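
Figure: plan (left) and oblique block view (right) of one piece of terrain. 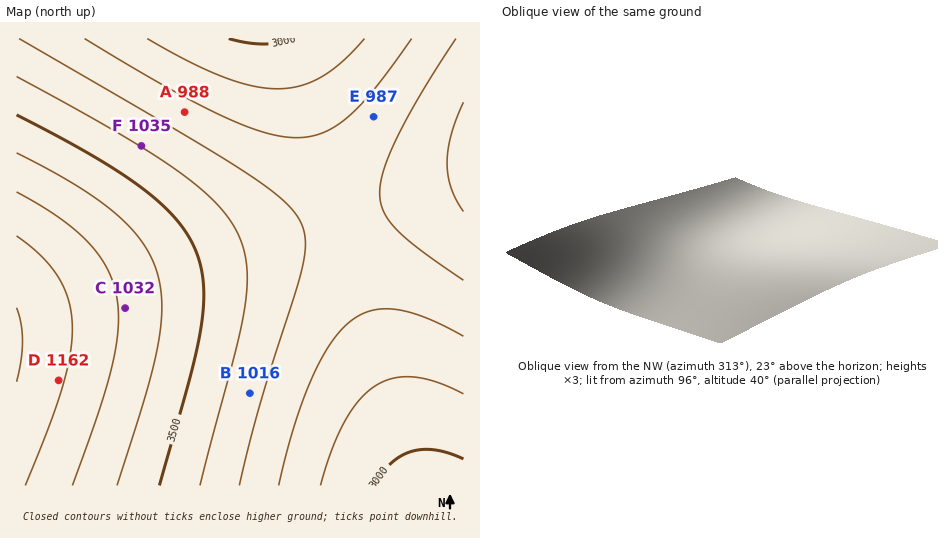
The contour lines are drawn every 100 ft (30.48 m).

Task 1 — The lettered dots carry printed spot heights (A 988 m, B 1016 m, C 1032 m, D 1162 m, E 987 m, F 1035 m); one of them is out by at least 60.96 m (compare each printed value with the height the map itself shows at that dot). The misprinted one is C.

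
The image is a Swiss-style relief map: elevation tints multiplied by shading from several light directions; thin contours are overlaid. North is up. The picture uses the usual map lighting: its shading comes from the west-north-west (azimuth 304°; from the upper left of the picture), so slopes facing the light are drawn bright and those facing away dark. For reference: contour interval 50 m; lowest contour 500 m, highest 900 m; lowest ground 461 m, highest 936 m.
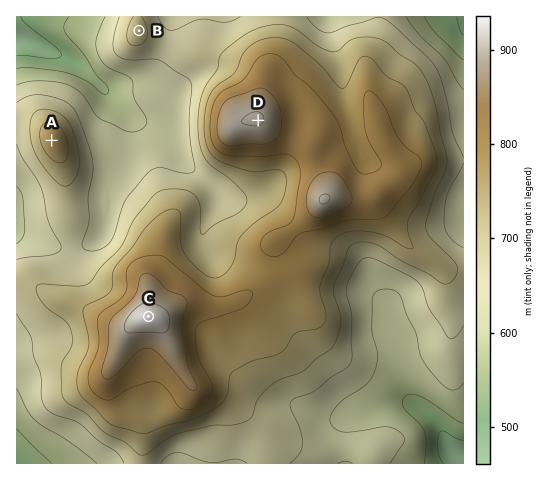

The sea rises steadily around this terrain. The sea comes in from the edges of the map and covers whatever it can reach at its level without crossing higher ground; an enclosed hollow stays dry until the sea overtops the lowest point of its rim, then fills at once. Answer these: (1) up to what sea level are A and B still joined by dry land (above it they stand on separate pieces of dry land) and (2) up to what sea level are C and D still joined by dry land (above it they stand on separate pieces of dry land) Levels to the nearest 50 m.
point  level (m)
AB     650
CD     800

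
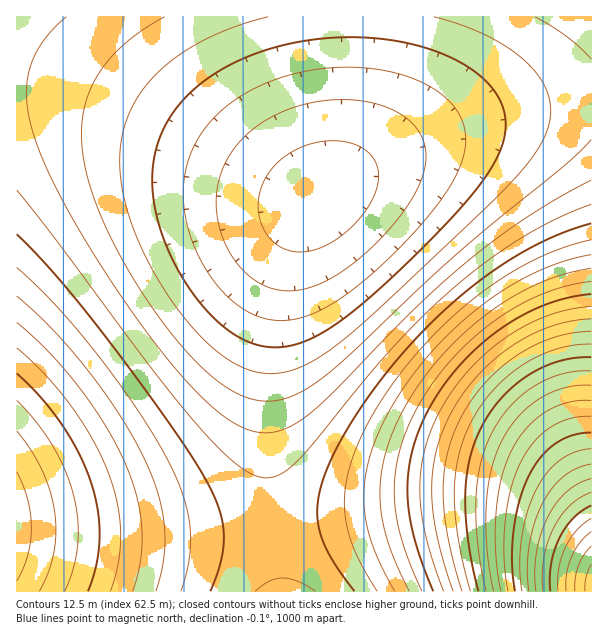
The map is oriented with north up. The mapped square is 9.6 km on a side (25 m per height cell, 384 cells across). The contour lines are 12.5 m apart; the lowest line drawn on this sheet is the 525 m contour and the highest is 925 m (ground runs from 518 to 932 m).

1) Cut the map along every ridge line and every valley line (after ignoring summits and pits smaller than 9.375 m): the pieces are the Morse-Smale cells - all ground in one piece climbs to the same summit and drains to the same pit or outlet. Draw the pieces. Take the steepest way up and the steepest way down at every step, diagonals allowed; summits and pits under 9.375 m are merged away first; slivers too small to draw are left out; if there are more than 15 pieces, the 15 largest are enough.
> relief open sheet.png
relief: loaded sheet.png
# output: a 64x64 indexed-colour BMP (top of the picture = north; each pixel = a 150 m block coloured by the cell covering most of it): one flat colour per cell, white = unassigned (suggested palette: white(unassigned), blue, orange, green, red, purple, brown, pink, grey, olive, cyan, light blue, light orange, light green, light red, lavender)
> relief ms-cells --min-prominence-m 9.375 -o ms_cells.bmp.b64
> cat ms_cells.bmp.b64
<image width="64" height="64" href="data:image/bmp;base64,Qk12CAAAAAAAAHYAAAAoAAAAQAAAAEAAAAABAAQAAAAAAAAIAAATCwAAEwsAABAAAAAAAAAA////ALR3HwAOf/8ALKAsACgn1gC9Z5QAS1aMAMJ34wB/f38AIr28AM++FwDox64AeLv/AIrfmACWmP8A1bDFACIiIiIiIiIiIiIiIiIiIRERERERERERERERERERERERIiIiIiIiIiIiIiIiIiIhEREREREREREREREREREREREiIiIiIiIiIiIiIiIiIiERERERERERERERERERERERESIiIiIiIiIiIiIiIiIiIRERERERERERERERERERERERIiIiIiIiIiIiIiIiIiIhEREREREREREREREREREREREiIiIiIiIiIiIiIiIiIiERERERERERERERERERERERESIiIiIiIiIiIiIiIiIiIRERERERERERERERERERERERIiIiIiIiIiIiIiIiIiIREREREREREREREREREREREREiIiIiIiIiIiIiIiIiIhERERERERERERERERERERERESIiIiIiIiIiIiIiIiIiERERERERERERERERERERERERIiIiIiIiIiIiIiIiIiIREREREREREREREREREREREREiIiIiIiIiIiIiIiIiIhERERERERERERERERERERERESIiIiIiIiIiIiIiIiIiERERERERERERERERERERERERIiIiIiIiIiIiIiIiIiIREREREREREREREREREREREREiIiIiIiIiIiIiIiIiIhERERERERERERERERERERERESIiIiIiIiIiIiIiIiIiERERERERERERERERERERERERIiIiIiIiIiIiIiIiIiIREREREREREREREREREREREREiIiIiIiIiIiIiIiIiIhERERERERERERERERERERERESIiIiIiIiIiIiIiIiIiERERERERERERERERERERERERIiIiIiIiIiIiIiIiIiIREREREREREREREREREREREREiIiIiIiIiIiIiIiIiIhERERERERERERERERERERERESIiIiIiIiIiIiIiIiIiERERERERERERERERERERERERIiIiIiIiIiIiIiIiIiIREREREREREREREREREREREREiIiIiIiIiIiIiIiIiIhERERERERERERERERERERERESIiIiIiIiIiIiIiIiIiERERERERERERERERERERERERIiIiIiIiIiIiIiIiIiIREREREREREREREREREREREREiIiIiIiIiIiIiIiIiIhERERERERERERERERERERERESIiIiIiIiIiIiIiIiIiERERERERERERERERERERERERIiIiIiIiIiIiIiIiIiIREREREREREREREREREREREREiIiIiIiIiIiIiIiIiIhERERERERERERERERERERERESIiIiIiIiIiIiIiIiIiERERERERERERERERERERERERIiIiIiIiIiIiIiIiIiIhEREREREREREREREREREREREiIiIiIiIiIiIiIiIiIiERERERERERERERERERERERESIiIiIiIiIiIiIiIiIiIRERERERERERERERERERERERIiIiIiIiIiIiIiIiIiIhEREREREREREREREREREREREiIiIiIiIiIiIiIiIiIiERERERERERERERERERERERESIiIiIiIiIiIiIiIiIiIhERERERERERERERERERERERIiIiIiIiIiIiIiIiIiIiEREREREREREREREREREREREiIiIiIiIiIiIiIiIiIiIRERERERERERERERERERERESIiIiIiIiIiIiIiIiIiIiERERERERERERERERERERERIiIiIiIiIiIiIiIiIiIiIREREREREREREREREREREREiIiIiIiIiIiIiIiIiIiIiERERERERERERERERERERESIiIiIiIiIiIiIiIiIiIiIRERERERERERERERERERERIiIiIiIiIiIiIiIiIiIiIiEREREREREREREREREREREiIiIiIiIiIiIiIiIiIiIRERERERERERERERERERERESIiIiIiIiIiIiIiIiIiERERExERERERERERERERERERIiIiIiIiIiIiIiIiIhERERERMREREREREREREREREREiIiIiIiIiIiIiIiIREREREREzMRERERERERERERERESIiIiIiIiIiIiIiERERERERETMzMRERERERERERERERIiIiIiIiIiIiIhEREREREREREzMzMREREREREREREREiIiIiIiIiIiIRERERERERERETMzMzMRERERERERERESIiIiIiIiIiERERERERERERERMzMzMzMxERERERERERIiIiIiIiIhEREREREREREREREzMzMzMzMzEREREREREiIiIiIiERERERERERERERERETMzMzMzMzMzMxERERESIiIiIhERERERERERERERERERMzMzMzMzMzMzMzMzMxIiIhEREREREREREREREREREREzMzMzMzMzMzMzMzMzMRERERERERERERERERERERERETMzMzMzMzMzMzMzMzMxERERERERERERERERERERERERMzMzMzMzMzMzMzMzMzEREREREREREREREREREREREREzMzMzMzMzMzMzMzMzMRERERERERERERERERERERERETMzMzMzMzMzMzMzMzMxERERERERERERERERERERERERMzMzMzMzMzMzMzMzMzEREREREREREREREREREREREREzMzMzMzMzMzMzMzMzMRERERERERERERERERERERERETMzMzMzMzMzMzMzMzMxERERERERERERERERERERERERMzMzMzMzMzMzMzMzMz"/>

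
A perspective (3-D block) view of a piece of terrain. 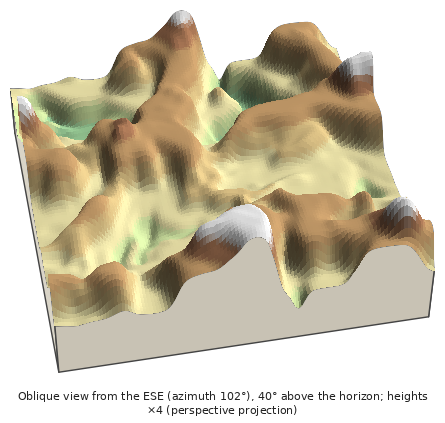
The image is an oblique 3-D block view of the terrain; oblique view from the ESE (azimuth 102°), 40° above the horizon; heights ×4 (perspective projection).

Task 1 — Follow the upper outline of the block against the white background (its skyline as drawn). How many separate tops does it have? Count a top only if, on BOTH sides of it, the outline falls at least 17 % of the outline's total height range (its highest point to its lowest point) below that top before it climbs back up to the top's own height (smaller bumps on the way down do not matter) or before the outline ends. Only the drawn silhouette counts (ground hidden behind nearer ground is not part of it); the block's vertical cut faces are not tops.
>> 2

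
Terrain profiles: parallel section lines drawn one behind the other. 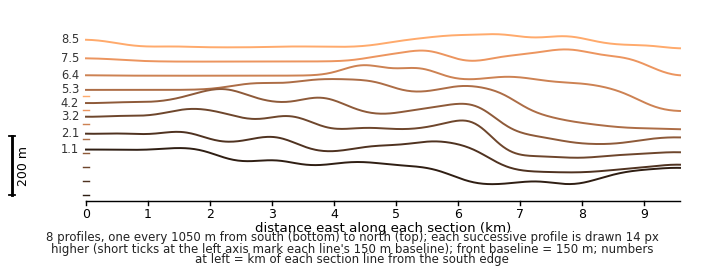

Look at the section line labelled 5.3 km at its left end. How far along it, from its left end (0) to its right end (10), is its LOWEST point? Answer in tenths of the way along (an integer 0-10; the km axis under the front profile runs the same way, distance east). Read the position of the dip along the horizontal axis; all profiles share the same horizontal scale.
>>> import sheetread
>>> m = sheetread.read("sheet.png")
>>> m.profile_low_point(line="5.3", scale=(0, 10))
10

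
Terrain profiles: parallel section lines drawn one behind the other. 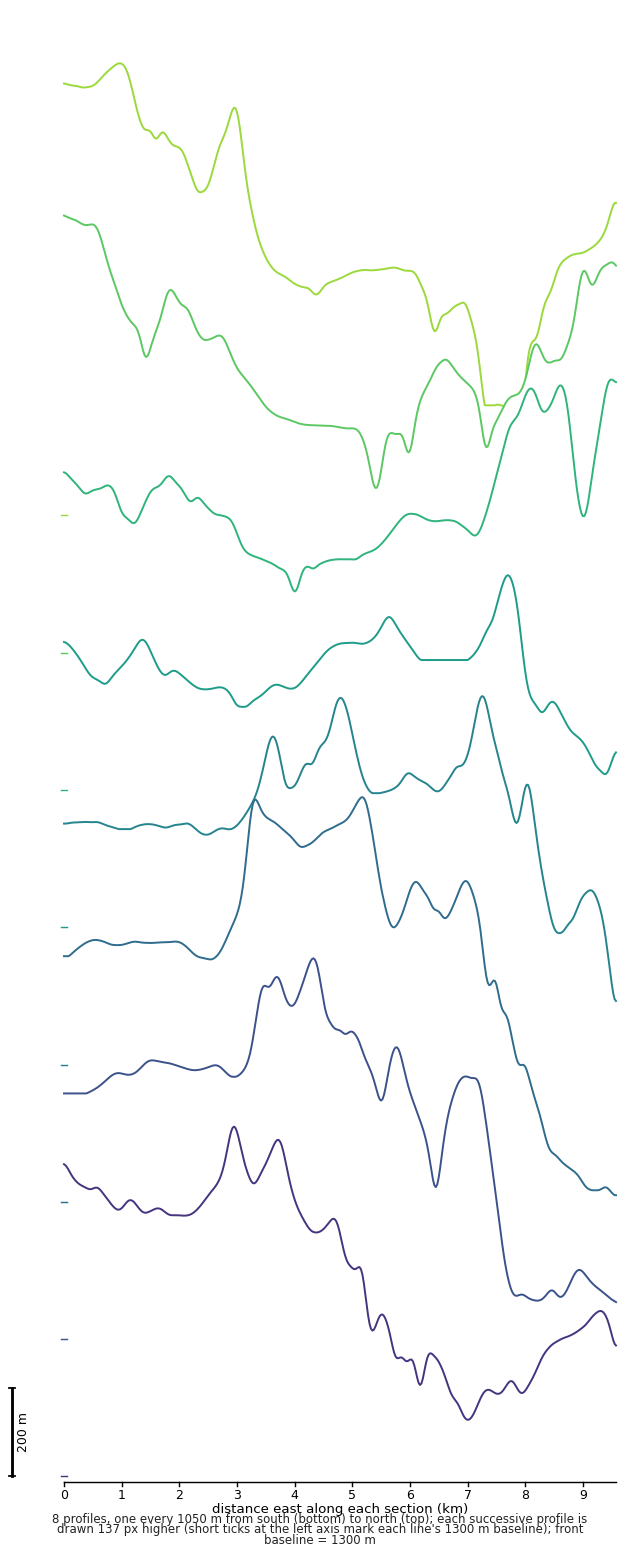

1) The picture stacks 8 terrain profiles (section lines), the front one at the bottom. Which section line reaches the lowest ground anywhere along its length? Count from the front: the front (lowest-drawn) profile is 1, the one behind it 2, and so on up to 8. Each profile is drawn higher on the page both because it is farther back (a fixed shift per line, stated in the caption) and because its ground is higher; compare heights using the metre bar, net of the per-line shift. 3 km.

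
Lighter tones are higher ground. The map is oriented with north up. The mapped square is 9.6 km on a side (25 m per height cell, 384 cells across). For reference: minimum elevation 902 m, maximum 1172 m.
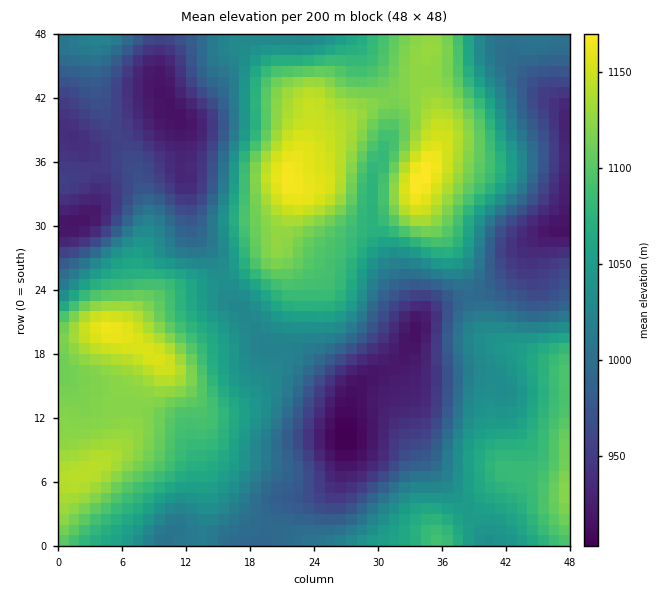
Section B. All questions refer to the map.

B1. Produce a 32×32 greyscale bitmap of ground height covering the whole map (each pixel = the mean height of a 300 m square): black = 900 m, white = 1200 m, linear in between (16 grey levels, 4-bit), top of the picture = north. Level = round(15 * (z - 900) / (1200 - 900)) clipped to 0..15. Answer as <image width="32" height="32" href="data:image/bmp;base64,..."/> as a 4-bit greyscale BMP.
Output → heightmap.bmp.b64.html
<image width="32" height="32" href="data:image/bmp;base64,Qk12AgAAAAAAAHYAAAAoAAAAIAAAACAAAAABAAQAAAAAAAACAAATCwAAEwsAABAAAAAAAAAAAAAAABEREQAiIiIAMzMzAERERABVVVUAZmZmAHd3dwCIiIgAmZmZAKqqqgC7u7sAzMzMAN3d3QDu7u4A////AKmIdlVmVVVVVmeImZh3eJq6mYdlZmVVVURWeJmId4mqy6mYdndmVEQzRWeId4iJq8y6qYiIdlRDIiNWdneJmavMy7qZiIdlRCESNFVniZmrzMy7qZmHZUMhESNEZ4mZmrvMu6mZh2VCEAEjNGeIiZq7u7uqqZh2QxABIiNXeIiau7u7uqqYdlMhERIiRnd4mru7u7uph3ZUIREREkZ3eJq7u7zMuYd2ZTIRERJGZ3iau7zM3KmHZmVDIRESRmd4mrzN3cuoh2ZmVUMhEkZ3eIm83dy6mHZmd3ZUIRJGd2Z3q8zLqYd2d4iIZTISRWVVVXmru6mHZniZmXZDI0VUQzRniZmZh3eaqpmGVEVVVDMzRXiIh3Z4q6qph2ZndlMiIyNWd3ZWeau6qph3iZhTIiIRJGdlRXm7u6qZiaqoZCERERNWVEV5vMy6mZvMqXUyESISRUM0ebzdzKms3LqHVCEyIjQyI2m93dyprN3LmHUxMiMzIiNpvd3cuazdy6l1MiIjMyIjWLzd3Lqb3cupdTIiIzIREleb3dy6ms3LqGUyIjMiERJHm8zMy6q8y6hkMiMzIREjV5vMzLu7vMuXVCI0QyERNFebvMu7u7u6hlMyREMhEkVXiqq6qqu7uXZUQ1VUMiJFZ4iImZmru7llVVVWZkMzRWZ3d3iJq7u4ZVVV"/>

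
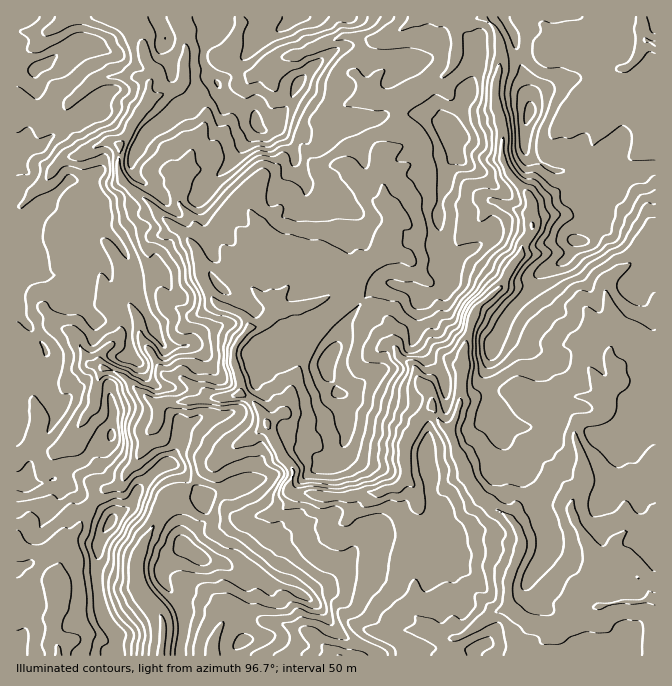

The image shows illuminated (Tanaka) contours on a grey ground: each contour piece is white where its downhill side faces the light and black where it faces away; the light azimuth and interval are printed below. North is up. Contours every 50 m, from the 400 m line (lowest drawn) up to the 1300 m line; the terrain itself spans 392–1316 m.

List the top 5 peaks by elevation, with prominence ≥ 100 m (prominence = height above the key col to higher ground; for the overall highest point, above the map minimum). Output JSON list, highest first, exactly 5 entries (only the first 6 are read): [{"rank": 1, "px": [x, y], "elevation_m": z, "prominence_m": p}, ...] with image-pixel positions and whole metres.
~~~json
[{"rank": 1, "px": [44, 65], "elevation_m": 1316, "prominence_m": 924}, {"rank": 2, "px": [110, 522], "elevation_m": 1166, "prominence_m": 134}, {"rank": 3, "px": [195, 554], "elevation_m": 1044, "prominence_m": 145}, {"rank": 4, "px": [452, 142], "elevation_m": 1043, "prominence_m": 100}, {"rank": 5, "px": [530, 112], "elevation_m": 1016, "prominence_m": 166}]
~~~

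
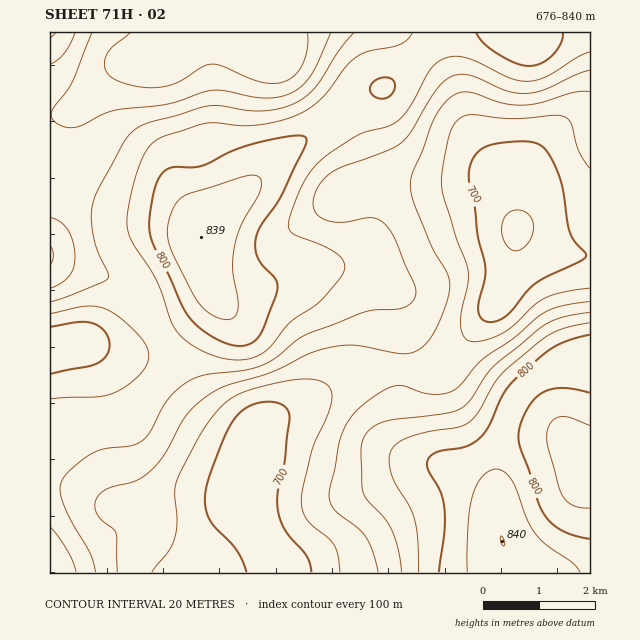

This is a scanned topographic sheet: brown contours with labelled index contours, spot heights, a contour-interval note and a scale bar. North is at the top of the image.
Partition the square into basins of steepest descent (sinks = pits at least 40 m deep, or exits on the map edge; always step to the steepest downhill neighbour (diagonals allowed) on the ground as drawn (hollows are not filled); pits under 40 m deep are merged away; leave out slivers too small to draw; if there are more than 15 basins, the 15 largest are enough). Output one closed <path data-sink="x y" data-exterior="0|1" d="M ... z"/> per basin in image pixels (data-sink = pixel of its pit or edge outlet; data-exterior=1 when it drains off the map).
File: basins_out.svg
<path data-sink="516 230" data-exterior="0" d="M590 32l-151 1-55 55-14 3-14 7-31 27-47 32-29 31-37 32-12 17 0 15 7 27 5 9 7 6 17 0 17-4 40-17 22-6 31 0 14 3 18 8 15 14 6 15 5 40-4 43 0 26 6 24 4 7 12 10 28 10 27 13 16 15 4 12 2 21 4 17 10 20 1 8 76-1z"/><path data-sink="247 462" data-exterior="0" d="M346 267l-39 2-41 17-30 8-17 0-7-6 0 11-3 4-19 19-24 18-21 10-27 2-32-10-19 1-17 5 0 225 463-1 0-7-10-20-4-17-2-21-4-12-16-15-27-13-28-10-15-14-7-27 0-26 4-43-8-50-3-5-15-14-14-7z"/><path data-sink="274 54" data-exterior="0" d="M440 32l-390 0 0 315 36-5 32 10 20 0 21-7 31-23 22-23 0-10-12-37 0-15 12-17 37-32 29-31 47-32 27-24 18-10 14-3z"/>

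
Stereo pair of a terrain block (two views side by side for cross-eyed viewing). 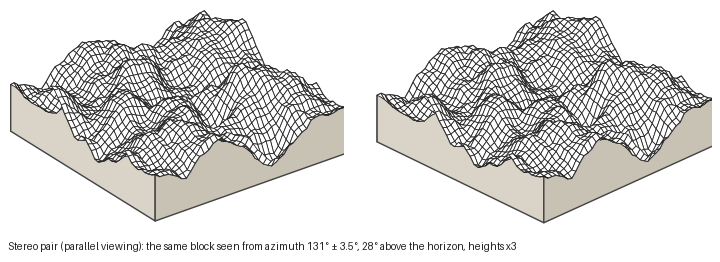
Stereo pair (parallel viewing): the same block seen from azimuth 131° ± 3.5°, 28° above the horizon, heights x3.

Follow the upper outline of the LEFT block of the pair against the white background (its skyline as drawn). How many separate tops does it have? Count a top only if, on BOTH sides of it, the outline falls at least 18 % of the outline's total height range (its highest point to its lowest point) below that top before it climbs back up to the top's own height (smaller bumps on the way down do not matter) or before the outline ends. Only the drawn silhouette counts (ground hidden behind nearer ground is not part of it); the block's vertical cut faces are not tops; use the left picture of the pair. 1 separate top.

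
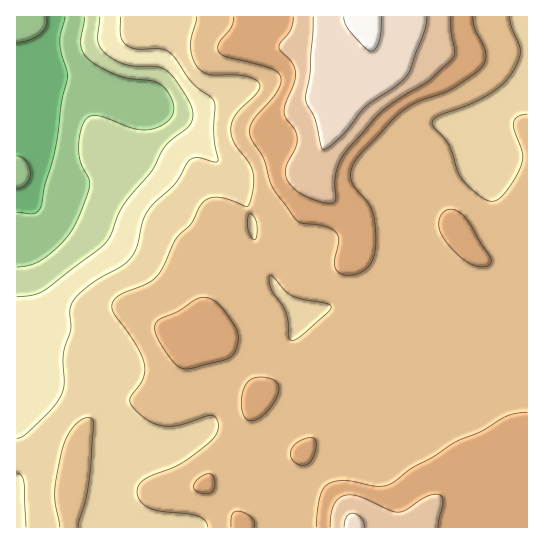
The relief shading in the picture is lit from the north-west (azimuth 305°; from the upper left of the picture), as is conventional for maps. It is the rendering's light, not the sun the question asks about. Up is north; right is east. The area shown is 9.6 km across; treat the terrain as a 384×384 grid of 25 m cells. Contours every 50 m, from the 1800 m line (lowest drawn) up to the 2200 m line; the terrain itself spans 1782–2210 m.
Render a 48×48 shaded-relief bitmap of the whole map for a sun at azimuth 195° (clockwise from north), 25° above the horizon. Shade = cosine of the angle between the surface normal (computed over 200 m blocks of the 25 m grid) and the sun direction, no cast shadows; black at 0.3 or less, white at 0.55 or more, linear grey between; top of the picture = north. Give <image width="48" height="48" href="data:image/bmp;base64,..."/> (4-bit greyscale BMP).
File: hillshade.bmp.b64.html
<image width="48" height="48" href="data:image/bmp;base64,Qk32BAAAAAAAAHYAAAAoAAAAMAAAADAAAAABAAQAAAAAAIAEAAATCwAAEwsAABAAAAAAAAAAAAAAABEREQAiIiIAMzMzAERERABVVVUAZmZmAHd3dwCIiIgAmZmZAKqqqgC7u7sAzMzMAN3d3QDu7u4A////AIiZmHeImqu8zMp1RWeImHUzRWZ3d3d3d4iZmHeJmrvN3clkNWeIh1MRNFZ3eHd3d4iZmHeJmqu83bdDRXiIdSAAE1VneHd3iIiJiHeIiIiJqoZVZ4mpcwAAE0VWd4iIiIiIh3d3dlVFVmZmeKqpdBABI0RFZ4iIiIiId3d3ZUQzNFZ3iaqpdUNFVEM0VneIiImYdmZ2ZVVUM0V4iZmId2Z3dkMzRFZ3d3iIdmd3d3h3VEV5mHd3eIiIh1RDIjRWZmZ3Zmd4iaqph2aKqHZWeIiIh2ZUMhI0VVVWZWeJq8zLqYibuXZWeIiId3dmUzIjM1VVVVaJq8zLqpmquodmd4iHd3d3ZVQyImZVVUV4maqqmaqZmZh3Znd3d3d3d2ZTMnd3ZlVmd3iJmaqXd3iHZWZnd4iIh3dlRHeIh2ZVZneJmqqWVFZ3ZVVmeIiIiHd2ZoiIiHZmZ4maqqqWQzRndmZneIiIiId3d4iIiHd3iaq7qqqHUzRXeHd3d3d3d3d3d5mIh3eJq7u6qpmHZlVmeIiIh3dnd3d3d6mId3iavMupmId3d3Zmd4iZmId3d3d4iJiIiIm7u6h2d3ZmZ3dmZmd4iId3d3eIiGZ3iJq7qHVEVmVlVWd3ZVVmZ2d3d3iIiTRWeImYdlM0RFVVVWeIh2ZmVWZ4iIiZmSNFVmZmVURFREVmVmiaqqmHZmZ4iJmqmSM0RERERVZmVFZmZomqvMy5dmeIiau6mTNEQzMiNWZ2ZWZmZ5qqq83Kh3eJm8u5iEREREMzRWd3ZmZlaJqZiau5h3iJvMqYd0REREREVmd3ZmZVaKqYiImYd3iau6dmZlREVVVWZ3d3Z3ZWeZmYiId2Z3irunVFVlVVVWZnd3d3d3dmeJmaq6h2ZniaqFRFZlVmZmd3d3Zmd3dniZmr3cllVniZdTNFZ2Z3d3ZnZlVWd3ZniavN7bdUVnh2UyNWZ3d4h3ZmZURVZlVWm83u2nQjVnd1MiRWd4h4iIdmVURVVDM2nN7uyEIjV3h2QzVmd4d4iYh2ZVVWVDNHrMzMp0NFZ4iHVFZnd3d3iZmHdmZmZEWLy6mJh3d3iIiHZWd3d2Z3iaqYd2ZmVWnO24dniZqpmYh2Znd4iGZ3iZmIdlVURYvu24d3iry7qYdlVneIiGd4iIdlRDMzRpvMupmZmrzLqYZVVniIiHd4iGUzIiIjV5mIiJq6mZu7uodmd4iIiHd4h1MhIjRWiZdkRorLmIm8zLqZmZiId3d4h1MjRXibu5dTM1iqmHis7u3dy6mHZnd3dlVomrze7bl1REaJmYms7v/+3LqYdnd3d3i97////+y7qXd4maqrzd3dzMuph3d4ia3//////+///tuYmaqqmqqqu7upiIiIm9/////+3d7//+2piJmYh4iZqpmIiJmZq97/7u7cuqu8zLqYiIiId3iIh2Zmd7qZmau7u7u6h3eImIeIiIiYd3iHZERVZrqYiImZmZmZdmZ4iHd4mZmYdnd2VERVZqmHd4iIiIiId2Z4mHeJmZmHdnd2VVVVZg=="/>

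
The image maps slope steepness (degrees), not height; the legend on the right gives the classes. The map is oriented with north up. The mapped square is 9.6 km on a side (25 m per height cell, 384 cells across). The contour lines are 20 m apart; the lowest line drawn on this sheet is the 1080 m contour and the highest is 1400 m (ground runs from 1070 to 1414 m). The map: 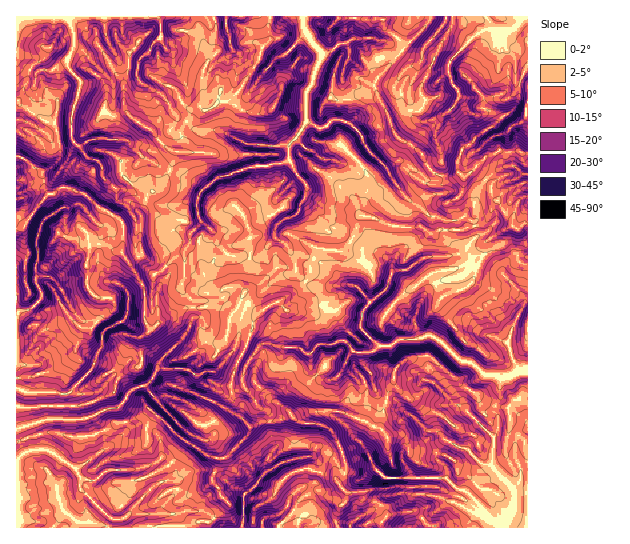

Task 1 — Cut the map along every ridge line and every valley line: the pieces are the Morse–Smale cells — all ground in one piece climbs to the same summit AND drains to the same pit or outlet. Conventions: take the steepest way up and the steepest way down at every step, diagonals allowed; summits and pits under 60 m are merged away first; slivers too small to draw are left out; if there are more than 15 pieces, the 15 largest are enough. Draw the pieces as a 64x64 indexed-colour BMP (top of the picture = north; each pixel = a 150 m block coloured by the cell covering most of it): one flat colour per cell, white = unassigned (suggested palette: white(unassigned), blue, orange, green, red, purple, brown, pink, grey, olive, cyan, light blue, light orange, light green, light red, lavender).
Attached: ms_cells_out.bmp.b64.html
<image width="64" height="64" href="data:image/bmp;base64,Qk12CAAAAAAAAHYAAAAoAAAAQAAAAEAAAAABAAQAAAAAAAAIAAATCwAAEwsAABAAAAAAAAAA////ALR3HwAOf/8ALKAsACgn1gC9Z5QAS1aMAMJ34wB/f38AIr28AM++FwDox64AeLv/AIrfmACWmP8A1bDFACIiIiIiIiIiIiIiKIiIiIiAAAAAAAAAERERERERERERIiIiIiIiIiIiIiIiKIiIiIgAAAAAAAAREREREREREREiIiIiIiIiIiIiIiIiiIiIiIAAAAAAABERERERERERESIiIiIiIiIiIiIiIiKIiIiIiAAAAAARERERERERERERIiIiIiIiIiIiIiIiKIiIiIiIgIgAAREREREREREREREiIiIiIiIiIiIiIiIoiIiIiIiIiBERERERERERERERESIiIiIiIiIiIiIiIiiIiIiIiIiIgRERERERERERERERIiIiIiIiIiIiIiIiKIiIiIiIiIiBEREREREREREREREiIiIiIiIiIiIiIiIiiIiIiIiIiIERERERERERERERESIiIiIiIiIiIiIiIiIoiIiIiIiIgRERERERERERERERIiIiIiIiIiIiIiIiIiKIiIiIiIgREREREREREREREREiIiIiIiIiIiIiIiIiIiiIiIiIiBERERERERERERERESIiIiIiIiIiIiIiIiIiKIiIiIiBERERERERERERERERIiIiIiIiIiIiIiIiIiIRERiBEREREREREREREREREREiIiIiIiIiIiIiIiIiIhERERERERERERERERERERERESIiIiIiIiIiIiIiIiIiERERERERERERERERERERERERIiIiIiIiIiIiIiIiIiEREREREREREREREREREREREREiIiIiIiIiIiIiIiIiIRERERERERERERERERERERERESIiIiIiIiIiIiIiIiIhERERERERERERERERERERERERIiIiIiIiYiIiIiIiIiEREREREREREREREREREREREREiIiIiIiZmIiIiIiIiIhERERERERERERERERERERERESIiIiIiZmZmZmIiIiIiERERERERERERERERERERERERIiIiIiImZmZmZiIiIiIhEREREREREREREREREREREREiIiIiIiZmZmZmYiIiIiERERERERERERERERERERERESIiIiIiJmZmZmZiIiIiIRERERERERERERERERERERERIiIiIiJmZmZmZmYiIiIiEREREREREREREREREREREREiIiIiZmZmZmb2ZiIiIiIRERERERERERERERERERERESIiIiZmZmZmZv//IiREIkERERERERERERERERERERERIiIiZmZmZmZm//9EREREREEREREREREREREREREREREiIiJmZmZmZmb/9EREREREREEREREbuxEREREREREREWYiJmZmZmZmZv/0RERERERERBu7u7u7sRERERERERERZmJmZmZmZmZm//RERERERERFW7u7u7uxERERERERERFmZmZmZmZmZm//9EREREREREVbu7u7u7uxEREREbuxEWZmZmZmZmZmb//0RERERERERVu7u7u7u7uxEREbu7sRZmZmZmZmbd3///RERERERERVVbu7u7u7u7u7u7u7u7tmZmZmZmZt3f///0RERERERFVVVVW7u7u7u7u7u7u7u2ZmZmZmZm3d////RERERERVVVVVVbu7u7u7u7u7u7u7ZmZmZmZmbd3///RERERERFVVVVVVW7u7u7VVVbu7u7sAZmZmZmZt3f//9ERERERERVVVVVVbtVVVVVVVVVu7AABmZmZmbd3d///0RERERERERVVVVVVVVVVVVVVVW7AAAAZmZmbd3d3/RPREREREREREVVVVVVVVVVVVVVVVAAAAAGZmbd3d00RERERERERERERVVVVVVVVVVVVVVVUAAAAA3d3d3TMzM0RERERERERERFVVVVVVVVVVVVVVUAAAAA3d3d3TMzMzNEREREREREREVVVVVVVVVVVVVVVQAAAADd3d3dMzMzM0REREREREREVVVVVVVVVVVaqqpQAAAADd3d3dMzMzMzNEREREREREVVVVVVVVVVVaqqqqAAAA3d3d3dMzMzMzM0RERERERERVVXd3dVVVVVqqqqqgAADd3d3dMzMzMzMzNERERERERFV3d3d3VVVVqqqqqqqqqt3d3dMzMzMzMzM0REREzMzMx3d3d3VVVaqqqqqqqqqq3d090zMzMzMzMzRERMzMzMzHd3d3dVVaqqqqqqqqqqrdMzMzMzMzMzMzNMzMzMzMzMx3d3dVVVqqqqqqqqqqqjMzMzMzMzMzMzPuzMzMzMzMzHd3dVVVWqqZmqqqqqqqMzMzMzMzMzMzPu7gzMzMzMzMd3d1VVWqqZmZmqqqqqozMzMzMzMzMzM+7uAADMzMzMx3d3VVWqqpmZmaqqqqqjMzMzMzMzMzM+7u4AAAzMzMzHd3dVVaqqmZmZmZqqqqMzMzMzMzMzPu7u7gAADMzMzMx3d1VVqaqZmZmZmaqqozMzMzMzMzPu7u7uAAAAzMzMzHd3VVeZmqmZmZmZmqmTMzMzMzMzM+7u7u7gAAAHzMx3d3dVd3mZqZmZmZmaqZMzMzMzMzMzPu7u7uAAAAd8x3d3d3d3d5mZmZmZmZqpkzMzMzMzMzMz7u7u7gAAAHd3d3d3d3d3eZmZmZmZmamTMzMzMzMzMzPu7u7uAAAAd3d3d3d3d3d3mZmZmZmamZMzMzMzMzMzMz7u7u4AAAAHd3d3d3d3d5mZmZmZmZmZkzMzMzMzMzMzPu7u7gAAAAd3d3d3d3d5mZmZmZmZmZmTMzMzMzMzMzM+7u7uAAAAB3d3d3d3d3mZmZmZmZmZmZ"/>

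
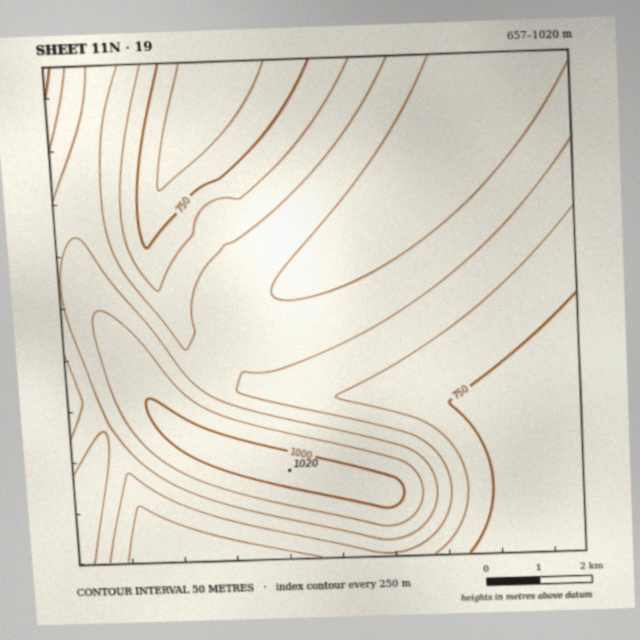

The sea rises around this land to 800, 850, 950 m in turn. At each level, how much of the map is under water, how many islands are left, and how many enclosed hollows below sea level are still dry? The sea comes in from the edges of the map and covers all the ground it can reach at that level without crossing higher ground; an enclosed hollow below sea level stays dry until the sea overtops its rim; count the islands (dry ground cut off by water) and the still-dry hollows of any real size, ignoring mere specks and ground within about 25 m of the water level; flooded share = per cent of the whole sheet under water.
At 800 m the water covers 30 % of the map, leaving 0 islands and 0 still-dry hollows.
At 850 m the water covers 48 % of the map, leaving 0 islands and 0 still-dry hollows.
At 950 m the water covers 90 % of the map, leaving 1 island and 0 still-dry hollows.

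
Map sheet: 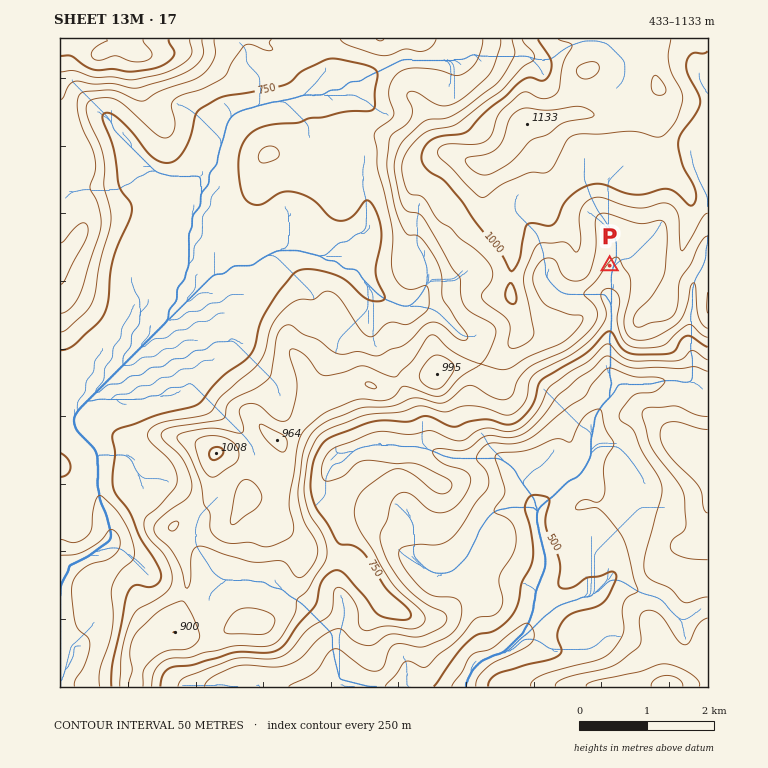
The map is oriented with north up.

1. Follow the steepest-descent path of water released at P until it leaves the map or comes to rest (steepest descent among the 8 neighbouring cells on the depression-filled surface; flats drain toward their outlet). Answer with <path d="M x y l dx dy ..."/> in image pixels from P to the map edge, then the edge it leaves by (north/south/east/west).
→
<path d="M610 266l0 28 1 2 0 36-1 1 0 44 1 2 0 8-1 2 0 9-9 8 0 2-3 3-2 5-2 2 0 8-1 2 0 7-2 1 0 21-3 5-2 5-8 10-2 2-4 0-1 1-2 0-19 19-1 0-7 7-2 0 0 1-3 4 0 13 2 2 0 7 1 1 0 5 2 2 2 12 1 2 0 13-1 2 0 3-4 5 0 4-3 5 0 3-2 2 0 8-1 2 0 8-2 2 0 4-2 1 0 4-2 1 0 2-5 7 0 3-1 0-19 19-2 0-1 1-5 0-9 5-3 0-12 12 0 4-3 3-2 9"/>
exit: south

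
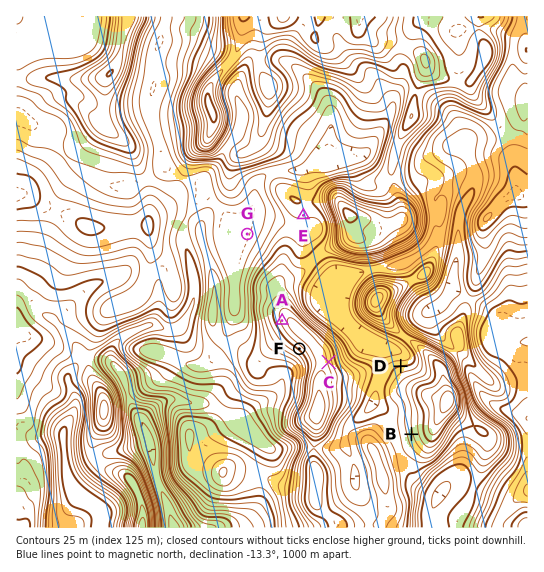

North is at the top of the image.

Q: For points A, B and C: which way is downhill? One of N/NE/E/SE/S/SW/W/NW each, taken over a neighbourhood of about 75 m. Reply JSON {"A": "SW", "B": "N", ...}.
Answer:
{"A": "W", "B": "W", "C": "E"}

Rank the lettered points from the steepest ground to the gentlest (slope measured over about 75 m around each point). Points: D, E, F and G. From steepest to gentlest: F D E G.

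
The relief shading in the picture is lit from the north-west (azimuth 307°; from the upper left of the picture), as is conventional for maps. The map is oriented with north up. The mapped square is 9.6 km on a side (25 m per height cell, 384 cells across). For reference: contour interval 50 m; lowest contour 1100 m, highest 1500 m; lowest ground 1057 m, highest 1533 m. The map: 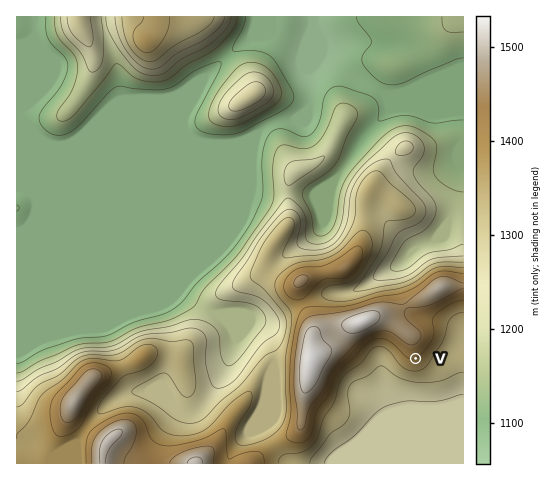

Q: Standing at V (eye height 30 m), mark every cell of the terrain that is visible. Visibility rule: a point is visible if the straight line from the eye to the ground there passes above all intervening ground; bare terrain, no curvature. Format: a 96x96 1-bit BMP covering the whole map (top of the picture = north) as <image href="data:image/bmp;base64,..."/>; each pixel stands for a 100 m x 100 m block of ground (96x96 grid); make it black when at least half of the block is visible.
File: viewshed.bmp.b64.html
<image width="96" height="96" href="data:image/bmp;base64,Qk2+BAAAAAAAAD4AAAAoAAAAYAAAAGAAAAABAAEAAAAAAIAEAAATCwAAEwsAAAIAAAAAAAAA////AAAAAAAAAAAAA4AAD/////8AAAAAAAAAB/////8AAAAAAAAAA/////8AAAAAAAAAA/////8AAAAAAAAAA/////8AAAAAAAAAA/////8AAAAAAAAAB/////8AAAAAAAAAB/////8AAAAAAAAAB/////8AAAAAAAAAB/////8AAAAAAAAAB/////8AAAAAAAAAB/////8AAAAAAAAAA/////8AAAAAAAAAA/////8AAAAAAAAAA/////8AAAAAAAAAA/////8AAAAAAAAAAf////8AAAAAAAAAAf////8AAAAAAAAAAf////8AAAAAAAAAAf////8AAAAAAAAAAf////8AAAAAAAAAAP//v/8AAAAAAAAAAP/+H/8AAAAAAAAAAP/+H/8AAAAAAAAAAP/8H/8AAAAAAAAAAP/+P/8AAAAAAAAAAOP///8AAAAAAAAAAIH/wA8AAAAAAAAAAAD/gAcAAAAAAAAAAAB/AAMAAAAAAAAAAAAfAAMAAAAAAAAAAAAOAAMAAAAAAAAAAAAAAAMAAAAAAAAAAAAAAAMAAAAAAAAAAAAAAAcAAAAAAAAAAAAAAD8AAAAAAAAAAAAAAD8AAAAAAAAAAAAAAB8AAAAAAAAAAAAAAAAAAAAAAAAAAAAAAAAAAAAAAAAAAAAAAAAAAAAAAAAAAAAAAAAAAAAAAAAAAAAAAAAAAAAAAAAAAAAAAAAAAAAAAAAAAAAAAAAAAAAAAAAAAAAAAAAAAAAAAAAAAAAAAAAAAAAAAAAAAAAAAAAAAAAAAAAAAAAAAAAAAAAAAAAAAAAAAAAAAAAAAAAAAAAAAAAAAAAAAAAAAAAAAAAAAAAAAAAAAAAAAAAAAAAAAAAAAAAAAAAAAAAAAAAAAAAAAAAAAAAAAAAAAAAAAAAAAAAAAAAAAAAAAAAAAAAAAAAAAAAAAAAAAAAAAAAAAAAAAAAAAAAAAAAAAAAAAAAAAAAAAAAAAAAAAAAAAAAAAAAAAAAAAAAAAAAAAAAAAAAAAAAAAAAAAAAAAAAAAAAAAAAAAAAAAAAAAAAAAAAAAAAAAAAAAAAAAAAAAAAAAAAAAAAAAAAAAAAAAAAAAAAAAAAAAAAAAAAAAAAAAAAAAAAAAAAAAAAAAAAAAAAAAAAAAAAAAAAAAAAAAAAAAAAAAAAAAAAAAAAAAAAAAAAAAAAAAAAAAAAAAAAAAAAAAAAAAAAAAAAAAAAAAAAAAAAAAAAAAAAAAAAAAAAAAAAAAAAAAAAAAAAAAAAAAAAAAAAAAAAAAAAAAAAAAAAAAAAAAAAAAAAAAAAAAAAAAAAAAAAAAAAAAAAAAAAAAAAAAAAAAAAAAAAAAAAAAAAAAAAAAAAAAAAAAAAAAAAAAAAAAAAAAAAAAAAAAAAAAAAAAAAAAAAAAAAAAAAAAAAAAAAAAAAAAAAAAAAAAAAAAAAAAAAAAAAAAAAAAAAAAAAAAAAAAAAAAAAAAAAAAAAAAAAAAAAAAAAAAAAAAAAAAAAAAAAAAAAAAAAAAAAAAAAAAAAAAAAAAAAAAAAAAAAAAAA="/>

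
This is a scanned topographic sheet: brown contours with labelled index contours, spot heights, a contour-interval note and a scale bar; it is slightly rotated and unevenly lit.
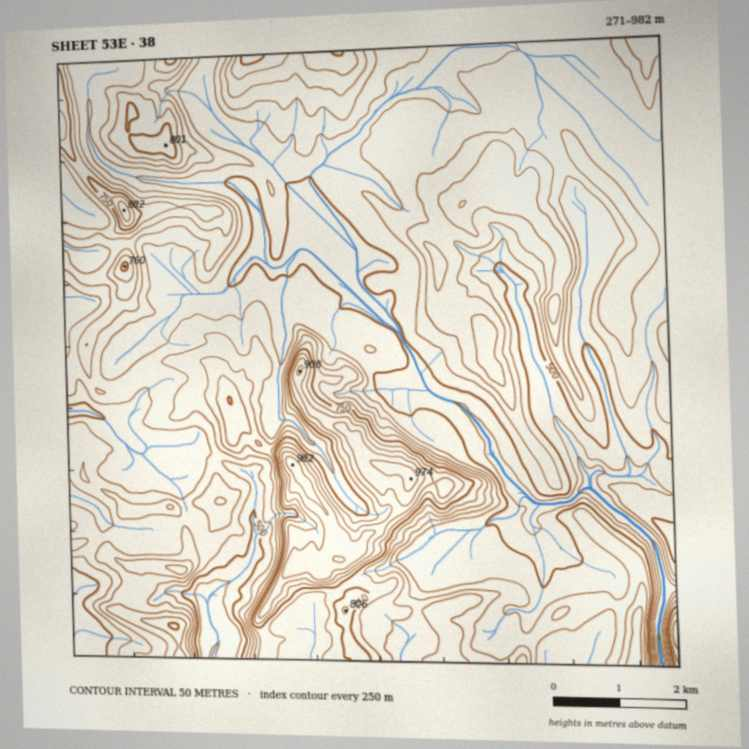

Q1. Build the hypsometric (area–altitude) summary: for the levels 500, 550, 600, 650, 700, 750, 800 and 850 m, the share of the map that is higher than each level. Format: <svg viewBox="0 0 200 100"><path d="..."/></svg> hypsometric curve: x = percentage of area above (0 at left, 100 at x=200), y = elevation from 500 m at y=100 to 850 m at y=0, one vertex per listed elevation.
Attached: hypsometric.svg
<svg viewBox="0 0 200 100"><path d="M174 100l-49-14-51-15-31-14-19-14-10-14-4-15-3-14"/></svg>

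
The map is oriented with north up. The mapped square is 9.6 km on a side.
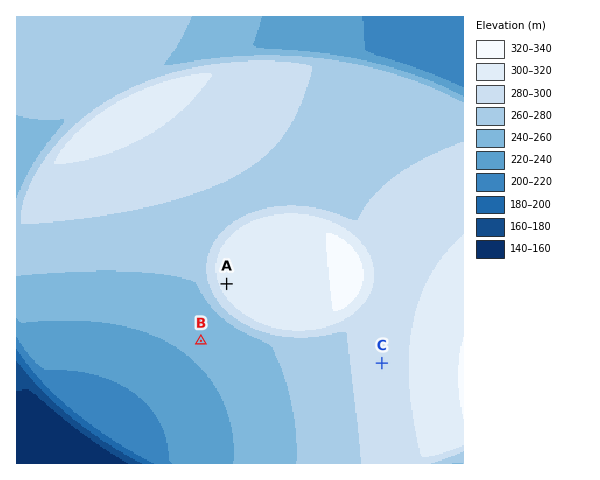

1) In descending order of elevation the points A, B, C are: A C B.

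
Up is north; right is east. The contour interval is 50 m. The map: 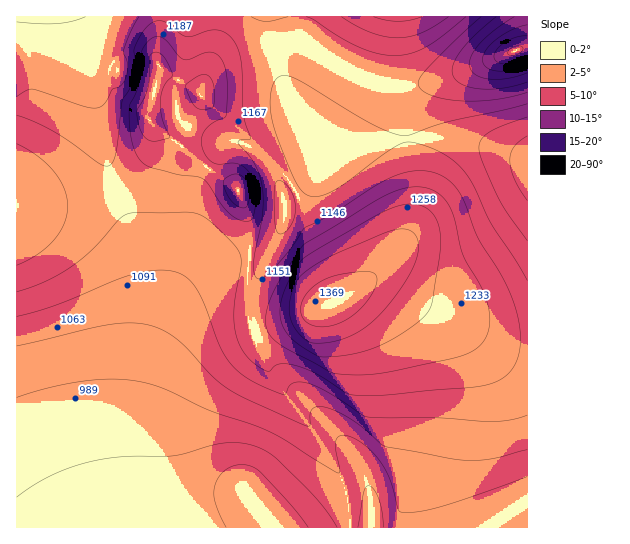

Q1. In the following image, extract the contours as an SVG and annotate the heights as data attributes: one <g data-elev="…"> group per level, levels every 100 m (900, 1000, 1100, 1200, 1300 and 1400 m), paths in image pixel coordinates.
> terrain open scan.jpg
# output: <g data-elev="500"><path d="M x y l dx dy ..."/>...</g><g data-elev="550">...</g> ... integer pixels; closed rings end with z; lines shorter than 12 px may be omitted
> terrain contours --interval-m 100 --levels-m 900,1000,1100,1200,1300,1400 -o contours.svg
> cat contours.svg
<g data-elev="900"><path d="M226 527l-11-25-1-8 1-8 3-8 7-7 8-5 9-1 11 2 8 5 30 33 17 22"/></g><g data-elev="1000"><path d="M17 397l34-10 36-6 31-2 27 4 22 7 44 21 58 20 69 42 1 0 1-3-4-20 0-9 5-5 8 0 17 10 15 16 9 19 8 28 4 3 17 0 23-6 85-30"/><path d="M527 201l-13-22-4-18 1-7 3-7 13-11"/><path d="M422 17l-12 3-12 1-12-1-12-3"/></g><g data-elev="1100"><path d="M17 316l40-11 74-30 22-5 18 1 15 6 11 12 8 16 15 41 11 19 16 13 26 13 12 4 4-9 4-3 6-1 8 1 19 8 36 24 7 2 68 1 56 4 18-2 16-5"/><path d="M527 281l-36-58-21-44-9-12-12-10-26-12-12-3-8 1-18 10-50 37-14 6-11 0-5-3-5-4-10-19-16-42-4-26 1-12 4-10 6-4 8 0 16 7 69 42 19 8 12 3 42-14 80-18"/><path d="M281 234l-3-1-2-4-2-19 1-24 2-5 2-1 6 3 5 7 4 8 2 9-2 10-3 8-5 6z"/><path d="M139 17l-8 14-7 19 0 4 4 11-3 14-4 7-9 4-5 10-5 6-7 2-8-1-54-18-7 2-9 6"/><path d="M288 17l-22 4-15-4"/><path d="M466 17l-25 20-16 11-15 6-16 2-17-3-19-6-20-11-24-16-8-3"/></g><g data-elev="1200"><path d="M339 374l20 1 20-2 74-15 21-8 7-5 5-7 3-8 1-11-4-21-6-13-17-30-8-34-4-12-7-11-10-7-9-3-10-1-10 1-12 4-18 9-69 42-7 7-24 39-6 14-3 14 0 10 4 8 7 7 10 7 43 23z"/><path d="M17 265l21-11 16-14 10-17 4-17-4-17-10-18-16-15-21-12"/><path d="M242 221l8 0 4-7 2-20-4-17-6-8-7-5-6-1-15 1-6-2-7-8-4-11 1-8 4-6 6-6 12-5 2-3 1-33-4-20-5-7-8-3-7 1-14 7-6-1-5-4-13-16-6-2-6 1-6 4-5 8 0 16-2 15-4 12-7 13 1 28 6 20 6 8 8 5 27 7 20 3 6 2 6 6 17 25 8 7z"/><path d="M496 17l-21 18-15 18-7 13 0 11 4 4 6 4 19 4 23-1 22-6"/></g><g data-elev="1300"><path d="M309 342l17 1 20-5 17-9 17-15 21-25 13-24 5-19-1-7-4-6-5-3-6-1-17 3-59 26-14 8-12 10-6 8-4 10-2 11 1 9 2 8 4 8 6 7z"/><path d="M527 25l-14 4-16 10-11 11-4 9 1 4 3 4 11 4 14-1 16-5"/></g><g data-elev="1400"><path d="M510 55l9-2 4-3 0-3-5-1-7 2-3 5z"/></g>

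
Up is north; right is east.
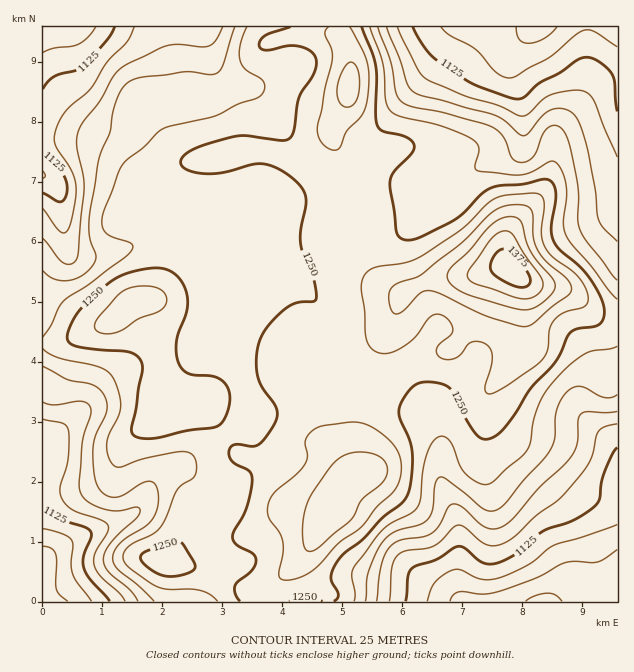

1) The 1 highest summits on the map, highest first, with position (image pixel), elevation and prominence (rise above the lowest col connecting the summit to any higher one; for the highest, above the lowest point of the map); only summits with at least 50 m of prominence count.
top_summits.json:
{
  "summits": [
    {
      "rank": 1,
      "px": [511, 270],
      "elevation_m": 1391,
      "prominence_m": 348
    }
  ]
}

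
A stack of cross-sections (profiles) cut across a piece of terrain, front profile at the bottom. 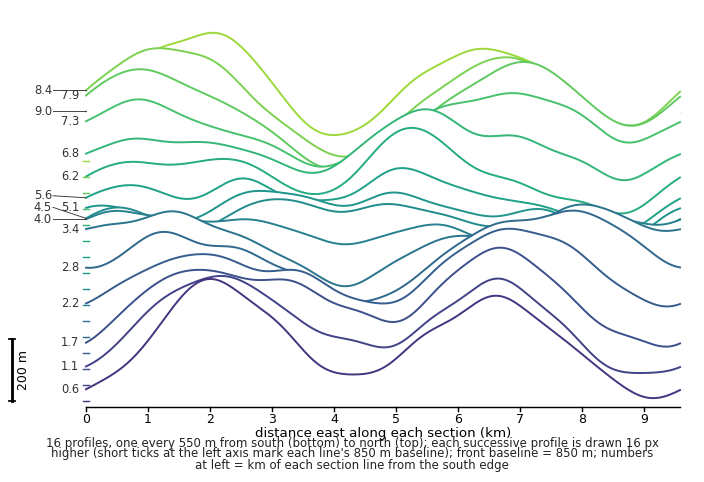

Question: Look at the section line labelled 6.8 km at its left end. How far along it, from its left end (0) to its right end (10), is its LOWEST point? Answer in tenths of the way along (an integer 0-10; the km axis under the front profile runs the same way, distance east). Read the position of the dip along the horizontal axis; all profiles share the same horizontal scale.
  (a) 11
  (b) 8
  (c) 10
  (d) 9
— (d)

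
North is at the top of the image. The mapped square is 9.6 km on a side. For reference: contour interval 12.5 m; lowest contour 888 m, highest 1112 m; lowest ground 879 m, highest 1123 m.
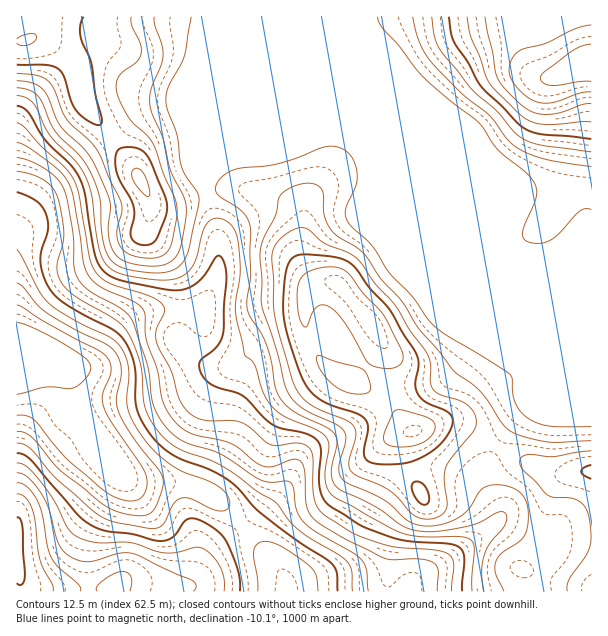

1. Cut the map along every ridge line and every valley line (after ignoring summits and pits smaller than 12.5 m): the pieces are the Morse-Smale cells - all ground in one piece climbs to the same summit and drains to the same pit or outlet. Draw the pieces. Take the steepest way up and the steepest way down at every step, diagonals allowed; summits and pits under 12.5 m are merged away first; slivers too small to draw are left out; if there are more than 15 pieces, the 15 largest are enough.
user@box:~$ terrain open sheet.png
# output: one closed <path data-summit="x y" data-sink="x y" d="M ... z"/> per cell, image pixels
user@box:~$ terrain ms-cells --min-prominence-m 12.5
<path data-summit="371 323" data-sink="17 371" d="M342 136l-21 0-49 20-36 2-18 10-10 9-3 5 0 9 9 27 4 22 0 29-10 30-7 8-10 5-36-2-17 4-10 6-12 12-13 21-10 9-6 4-18 0-7-4 6 12 6 31 12 20 26 27 16 28 9 2 48 2 10 3 24 13 58 66 7 12 0 14 253 0 10-26 3-20-4-4-13-4-29-15-10 1 5-5 0-10-13-24 0-14 8-21 11-16 11-14 13-12 17-37-2-12-8-15-47-48-6-1-8-8-13-32-94-93-4-12-10-10z"/><path data-summit="591 63" data-sink="17 371" d="M591 16l-384 0-2 164 13-12 18-10 36-2 49-20 21 0 12 4 10 10 4 12 94 93 13 32 8 8 17 3 21-6 70 0z"/><path data-summit="140 179" data-sink="17 371" d="M174 106l-22 4-14 6-22 20-38 26-41 38-18 27-3 6 1 135 31-8 6 0 15 6 18 0 16-13 13-21 16-14 23-8 36 2 10-5 7-8 10-30-1-39-12-39-1-21-20-47z"/><path data-summit="17 534" data-sink="17 371" d="M54 360l-18 2-20 7 0 222 266 1 2-14-7-12-21-23-20-25-23-22-28-12-48-2-9-2-4-4-12-24-26-27-8-14-6-16-4-21-2-6z"/><path data-summit="26 41" data-sink="17 371" d="M206 16l-190 1 1 215 20-32 23-24 30-24 26-16 18-16 18-10 18-4 6 2 28 62 0 4 2 0z"/><path data-summit="591 471" data-sink="17 371" d="M591 292l-70 0-29 7 44 45 10 22-2 9-15 33-13 12-11 14-11 16-8 21 0 14 13 24 0 10-3 3 8 1 29 15 13 4 4 4-2 14-10 28 1 4 53-1z"/>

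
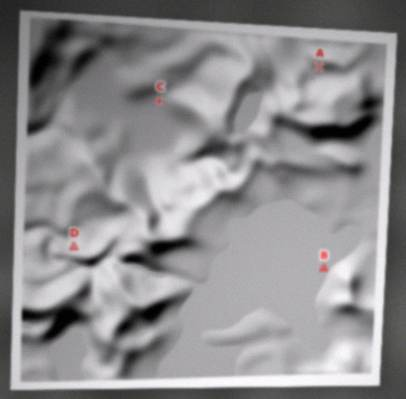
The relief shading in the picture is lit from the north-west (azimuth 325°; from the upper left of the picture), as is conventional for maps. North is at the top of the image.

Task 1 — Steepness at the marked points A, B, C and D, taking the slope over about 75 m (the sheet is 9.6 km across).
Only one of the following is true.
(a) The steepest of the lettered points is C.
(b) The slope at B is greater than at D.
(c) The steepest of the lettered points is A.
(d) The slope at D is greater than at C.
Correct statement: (d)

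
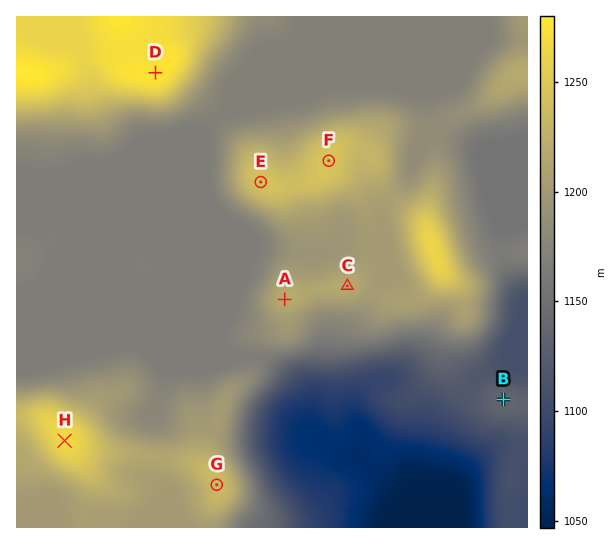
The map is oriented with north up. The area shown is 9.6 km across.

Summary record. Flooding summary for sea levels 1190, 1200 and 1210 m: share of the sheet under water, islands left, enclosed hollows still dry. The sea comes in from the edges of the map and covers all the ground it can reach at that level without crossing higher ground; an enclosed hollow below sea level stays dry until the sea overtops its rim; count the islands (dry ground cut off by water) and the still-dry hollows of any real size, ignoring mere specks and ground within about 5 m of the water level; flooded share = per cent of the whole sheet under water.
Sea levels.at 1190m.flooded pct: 64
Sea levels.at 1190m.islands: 1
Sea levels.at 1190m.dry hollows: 0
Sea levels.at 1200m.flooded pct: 71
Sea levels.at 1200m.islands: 1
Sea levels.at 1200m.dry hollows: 0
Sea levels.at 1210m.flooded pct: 80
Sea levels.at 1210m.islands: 3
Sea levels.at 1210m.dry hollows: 0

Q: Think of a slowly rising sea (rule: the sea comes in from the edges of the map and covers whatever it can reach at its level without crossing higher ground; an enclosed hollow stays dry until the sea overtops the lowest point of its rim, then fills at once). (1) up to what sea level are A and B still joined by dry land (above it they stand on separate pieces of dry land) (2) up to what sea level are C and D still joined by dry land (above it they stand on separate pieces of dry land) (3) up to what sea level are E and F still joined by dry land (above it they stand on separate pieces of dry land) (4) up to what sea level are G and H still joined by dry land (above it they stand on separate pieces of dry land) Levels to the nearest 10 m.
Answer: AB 1120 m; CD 1170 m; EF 1240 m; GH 1210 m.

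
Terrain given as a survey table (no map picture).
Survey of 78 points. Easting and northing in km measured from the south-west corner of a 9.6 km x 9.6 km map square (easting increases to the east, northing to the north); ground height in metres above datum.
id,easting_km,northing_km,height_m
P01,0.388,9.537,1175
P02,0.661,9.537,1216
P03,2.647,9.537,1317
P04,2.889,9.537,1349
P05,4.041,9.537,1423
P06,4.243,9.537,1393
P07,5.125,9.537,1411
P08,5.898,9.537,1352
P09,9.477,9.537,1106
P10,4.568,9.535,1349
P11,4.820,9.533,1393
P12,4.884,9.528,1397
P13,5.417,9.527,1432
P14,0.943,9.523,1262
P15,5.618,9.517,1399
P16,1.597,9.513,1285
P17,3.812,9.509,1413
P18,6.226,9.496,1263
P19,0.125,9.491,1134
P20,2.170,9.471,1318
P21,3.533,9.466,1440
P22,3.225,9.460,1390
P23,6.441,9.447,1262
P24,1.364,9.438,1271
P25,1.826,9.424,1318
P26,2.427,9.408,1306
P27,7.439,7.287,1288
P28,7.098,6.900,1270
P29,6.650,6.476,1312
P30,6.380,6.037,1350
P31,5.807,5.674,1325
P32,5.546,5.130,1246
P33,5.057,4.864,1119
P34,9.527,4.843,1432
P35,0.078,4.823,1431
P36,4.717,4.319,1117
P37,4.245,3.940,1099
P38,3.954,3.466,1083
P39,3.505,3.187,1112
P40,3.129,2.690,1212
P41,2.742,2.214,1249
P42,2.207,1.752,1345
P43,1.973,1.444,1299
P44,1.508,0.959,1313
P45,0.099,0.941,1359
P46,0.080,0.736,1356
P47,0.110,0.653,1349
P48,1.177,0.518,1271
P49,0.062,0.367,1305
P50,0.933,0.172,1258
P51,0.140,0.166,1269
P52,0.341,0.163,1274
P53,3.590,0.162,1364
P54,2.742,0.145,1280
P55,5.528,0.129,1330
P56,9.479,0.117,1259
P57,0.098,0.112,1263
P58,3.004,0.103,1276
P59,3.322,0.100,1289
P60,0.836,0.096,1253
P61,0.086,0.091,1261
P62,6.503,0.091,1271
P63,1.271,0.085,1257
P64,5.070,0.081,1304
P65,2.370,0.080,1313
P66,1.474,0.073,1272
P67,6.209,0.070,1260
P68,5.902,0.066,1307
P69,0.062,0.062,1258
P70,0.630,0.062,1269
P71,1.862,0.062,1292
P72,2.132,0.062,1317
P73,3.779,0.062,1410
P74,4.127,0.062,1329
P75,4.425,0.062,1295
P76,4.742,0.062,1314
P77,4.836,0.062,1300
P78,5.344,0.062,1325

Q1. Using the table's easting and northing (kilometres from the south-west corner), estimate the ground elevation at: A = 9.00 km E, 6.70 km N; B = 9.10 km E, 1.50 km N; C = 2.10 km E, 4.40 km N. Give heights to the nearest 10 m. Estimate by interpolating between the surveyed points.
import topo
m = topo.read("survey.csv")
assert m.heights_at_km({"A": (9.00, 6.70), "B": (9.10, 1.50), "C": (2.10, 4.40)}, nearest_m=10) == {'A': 1250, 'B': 1350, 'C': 1200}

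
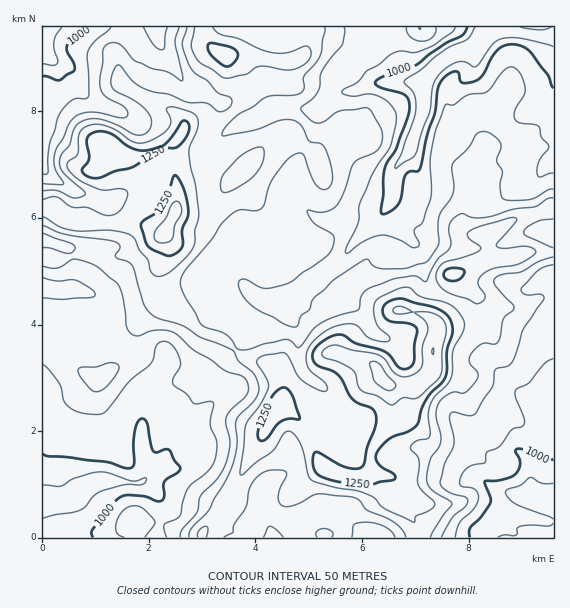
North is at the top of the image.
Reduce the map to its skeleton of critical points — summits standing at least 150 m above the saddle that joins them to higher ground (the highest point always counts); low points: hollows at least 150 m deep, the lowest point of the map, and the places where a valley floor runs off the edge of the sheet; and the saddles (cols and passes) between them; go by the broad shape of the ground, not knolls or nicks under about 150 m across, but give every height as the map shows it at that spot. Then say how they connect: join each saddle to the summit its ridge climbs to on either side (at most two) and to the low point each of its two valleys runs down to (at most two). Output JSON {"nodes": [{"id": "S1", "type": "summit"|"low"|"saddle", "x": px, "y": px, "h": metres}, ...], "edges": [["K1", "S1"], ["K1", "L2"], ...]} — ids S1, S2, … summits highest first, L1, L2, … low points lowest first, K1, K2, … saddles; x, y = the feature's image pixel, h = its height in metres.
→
{"nodes": [
{"id": "S1", "type": "summit", "x": 384, "y": 381, "h": 1366},
{"id": "S2", "type": "summit", "x": 164, "y": 235, "h": 1323},
{"id": "L1", "type": "low", "x": 541, "y": 27, "h": 896},
{"id": "L2", "type": "low", "x": 43, "y": 503, "h": 904},
{"id": "L3", "type": "low", "x": 44, "y": 28, "h": 909},
{"id": "L4", "type": "low", "x": 553, "y": 499, "h": 911},
{"id": "K1", "type": "saddle", "x": 108, "y": 224, "h": 1210},
{"id": "K2", "type": "saddle", "x": 539, "y": 212, "h": 1169},
{"id": "K3", "type": "saddle", "x": 235, "y": 112, "h": 1153},
{"id": "K4", "type": "saddle", "x": 235, "y": 349, "h": 1151},
{"id": "K5", "type": "saddle", "x": 341, "y": 140, "h": 1138}],
"edges": [["K1", "S2"], ["K1", "L2"], ["K1", "L3"], ["K2", "S1"], ["K2", "L1"], ["K2", "L4"], ["K3", "S2"], ["K3", "L1"], ["K3", "L3"], ["K4", "S1"], ["K4", "S2"], ["K4", "L1"], ["K4", "L2"], ["K5", "S1"], ["K5", "S2"], ["K5", "L1"]]}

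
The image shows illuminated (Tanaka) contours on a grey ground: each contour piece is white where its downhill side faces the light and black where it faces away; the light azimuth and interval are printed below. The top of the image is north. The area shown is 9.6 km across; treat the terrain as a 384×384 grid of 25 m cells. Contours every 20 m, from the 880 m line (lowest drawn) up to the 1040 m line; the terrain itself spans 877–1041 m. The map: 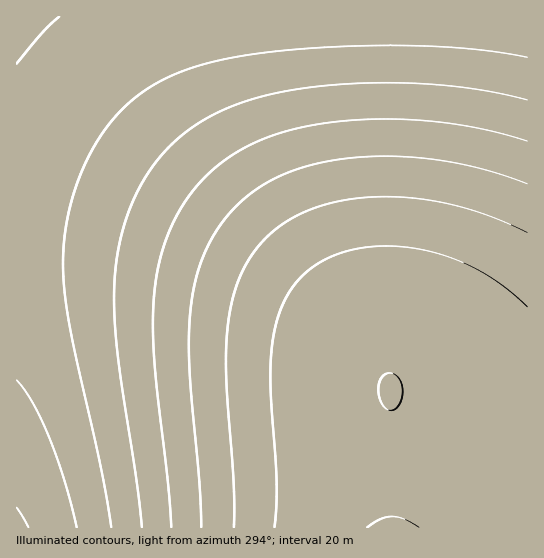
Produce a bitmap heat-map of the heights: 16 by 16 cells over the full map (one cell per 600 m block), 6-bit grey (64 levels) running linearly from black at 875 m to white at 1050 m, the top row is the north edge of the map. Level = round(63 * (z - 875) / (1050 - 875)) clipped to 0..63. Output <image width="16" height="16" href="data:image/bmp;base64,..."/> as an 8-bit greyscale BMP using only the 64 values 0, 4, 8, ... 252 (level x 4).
<image width="16" height="16" href="data:image/bmp;base64,Qk02BQAAAAAAADYEAAAoAAAAEAAAABAAAAABAAgAAAAAAAABAAATCwAAEwsAAAABAAAAAAAAAAAAAAEBAQACAgIAAwMDAAQEBAAFBQUABgYGAAcHBwAICAgACQkJAAoKCgALCwsADAwMAA0NDQAODg4ADw8PABAQEAAREREAEhISABMTEwAUFBQAFRUVABYWFgAXFxcAGBgYABkZGQAaGhoAGxsbABwcHAAdHR0AHh4eAB8fHwAgICAAISEhACIiIgAjIyMAJCQkACUlJQAmJiYAJycnACgoKAApKSkAKioqACsrKwAsLCwALS0tAC4uLgAvLy8AMDAwADExMQAyMjIAMzMzADQ0NAA1NTUANjY2ADc3NwA4ODgAOTk5ADo6OgA7OzsAPDw8AD09PQA+Pj4APz8/AEBAQABBQUEAQkJCAENDQwBEREQARUVFAEZGRgBHR0cASEhIAElJSQBKSkoAS0tLAExMTABNTU0ATk5OAE9PTwBQUFAAUVFRAFJSUgBTU1MAVFRUAFVVVQBWVlYAV1dXAFhYWABZWVkAWlpaAFtbWwBcXFwAXV1dAF5eXgBfX18AYGBgAGFhYQBiYmIAY2NjAGRkZABlZWUAZmZmAGdnZwBoaGgAaWlpAGpqagBra2sAbGxsAG1tbQBubm4Ab29vAHBwcABxcXEAcnJyAHNzcwB0dHQAdXV1AHZ2dgB3d3cAeHh4AHl5eQB6enoAe3t7AHx8fAB9fX0Afn5+AH9/fwCAgIAAgYGBAIKCggCDg4MAhISEAIWFhQCGhoYAh4eHAIiIiACJiYkAioqKAIuLiwCMjIwAjY2NAI6OjgCPj48AkJCQAJGRkQCSkpIAk5OTAJSUlACVlZUAlpaWAJeXlwCYmJgAmZmZAJqamgCbm5sAnJycAJ2dnQCenp4An5+fAKCgoAChoaEAoqKiAKOjowCkpKQApaWlAKampgCnp6cAqKioAKmpqQCqqqoAq6urAKysrACtra0Arq6uAK+vrwCwsLAAsbGxALKysgCzs7MAtLS0ALW1tQC2trYAt7e3ALi4uAC5ubkAurq6ALu7uwC8vLwAvb29AL6+vgC/v78AwMDAAMHBwQDCwsIAw8PDAMTExADFxcUAxsbGAMfHxwDIyMgAycnJAMrKygDLy8sAzMzMAM3NzQDOzs4Az8/PANDQ0ADR0dEA0tLSANPT0wDU1NQA1dXVANbW1gDX19cA2NjYANnZ2QDa2toA29vbANzc3ADd3d0A3t7eAN/f3wDg4OAA4eHhAOLi4gDj4+MA5OTkAOXl5QDm5uYA5+fnAOjo6ADp6ekA6urqAOvr6wDs7OwA7e3tAO7u7gDv7+8A8PDwAPHx8QDy8vIA8/PzAPT09AD19fUA9vb2APf39wD4+PgA+fn5APr6+gD7+/sA/Pz8AP39/QD+/v4A////AAwcNFRwkKzE2OTs7Ozo5OAUJDxYdJCsxNjk6Ozs6OTgHCxAXHiUsMTY5Ojs7Ojk4CAwRGB8mLDI2OTs7Ozo5OAoOExkfJiwyNjk7Ozs6OTgLDxQZICYtMjY5Ojs7Ojk3DBAUGiAmLDE1ODo6Ojk4Ng0QFRogJSswNDY4ODg3NjQOEBQZHiQpLjEzNTU1NDMxDhAUGB0iJiotMDExMTAvLQ0PEhYaHyMmKSssLCwrKigMDhEUGBseISQlJiYmJSQjDA0PEhUXGhweHyAgICAeHQsMDhASFBUXGBkaGhoZGRcKCwwNDxAREhMTFBQUExMSCQoKCwwMDQ0NDQ4ODg4NDQ="/>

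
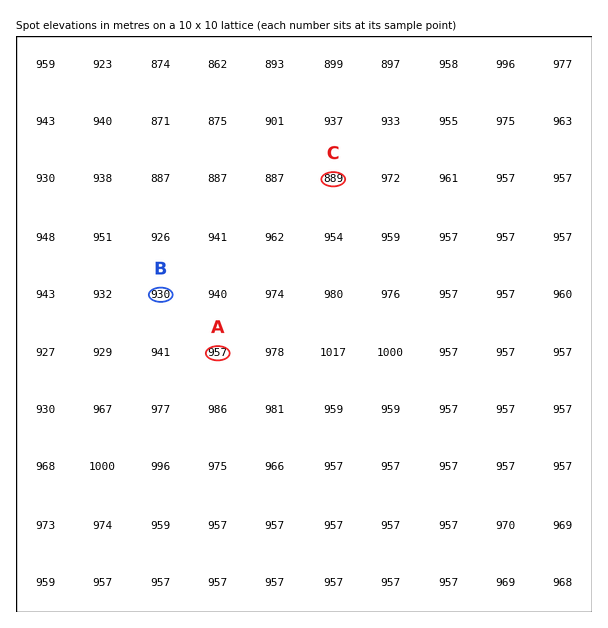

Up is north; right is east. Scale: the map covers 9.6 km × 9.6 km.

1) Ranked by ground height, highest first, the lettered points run A B C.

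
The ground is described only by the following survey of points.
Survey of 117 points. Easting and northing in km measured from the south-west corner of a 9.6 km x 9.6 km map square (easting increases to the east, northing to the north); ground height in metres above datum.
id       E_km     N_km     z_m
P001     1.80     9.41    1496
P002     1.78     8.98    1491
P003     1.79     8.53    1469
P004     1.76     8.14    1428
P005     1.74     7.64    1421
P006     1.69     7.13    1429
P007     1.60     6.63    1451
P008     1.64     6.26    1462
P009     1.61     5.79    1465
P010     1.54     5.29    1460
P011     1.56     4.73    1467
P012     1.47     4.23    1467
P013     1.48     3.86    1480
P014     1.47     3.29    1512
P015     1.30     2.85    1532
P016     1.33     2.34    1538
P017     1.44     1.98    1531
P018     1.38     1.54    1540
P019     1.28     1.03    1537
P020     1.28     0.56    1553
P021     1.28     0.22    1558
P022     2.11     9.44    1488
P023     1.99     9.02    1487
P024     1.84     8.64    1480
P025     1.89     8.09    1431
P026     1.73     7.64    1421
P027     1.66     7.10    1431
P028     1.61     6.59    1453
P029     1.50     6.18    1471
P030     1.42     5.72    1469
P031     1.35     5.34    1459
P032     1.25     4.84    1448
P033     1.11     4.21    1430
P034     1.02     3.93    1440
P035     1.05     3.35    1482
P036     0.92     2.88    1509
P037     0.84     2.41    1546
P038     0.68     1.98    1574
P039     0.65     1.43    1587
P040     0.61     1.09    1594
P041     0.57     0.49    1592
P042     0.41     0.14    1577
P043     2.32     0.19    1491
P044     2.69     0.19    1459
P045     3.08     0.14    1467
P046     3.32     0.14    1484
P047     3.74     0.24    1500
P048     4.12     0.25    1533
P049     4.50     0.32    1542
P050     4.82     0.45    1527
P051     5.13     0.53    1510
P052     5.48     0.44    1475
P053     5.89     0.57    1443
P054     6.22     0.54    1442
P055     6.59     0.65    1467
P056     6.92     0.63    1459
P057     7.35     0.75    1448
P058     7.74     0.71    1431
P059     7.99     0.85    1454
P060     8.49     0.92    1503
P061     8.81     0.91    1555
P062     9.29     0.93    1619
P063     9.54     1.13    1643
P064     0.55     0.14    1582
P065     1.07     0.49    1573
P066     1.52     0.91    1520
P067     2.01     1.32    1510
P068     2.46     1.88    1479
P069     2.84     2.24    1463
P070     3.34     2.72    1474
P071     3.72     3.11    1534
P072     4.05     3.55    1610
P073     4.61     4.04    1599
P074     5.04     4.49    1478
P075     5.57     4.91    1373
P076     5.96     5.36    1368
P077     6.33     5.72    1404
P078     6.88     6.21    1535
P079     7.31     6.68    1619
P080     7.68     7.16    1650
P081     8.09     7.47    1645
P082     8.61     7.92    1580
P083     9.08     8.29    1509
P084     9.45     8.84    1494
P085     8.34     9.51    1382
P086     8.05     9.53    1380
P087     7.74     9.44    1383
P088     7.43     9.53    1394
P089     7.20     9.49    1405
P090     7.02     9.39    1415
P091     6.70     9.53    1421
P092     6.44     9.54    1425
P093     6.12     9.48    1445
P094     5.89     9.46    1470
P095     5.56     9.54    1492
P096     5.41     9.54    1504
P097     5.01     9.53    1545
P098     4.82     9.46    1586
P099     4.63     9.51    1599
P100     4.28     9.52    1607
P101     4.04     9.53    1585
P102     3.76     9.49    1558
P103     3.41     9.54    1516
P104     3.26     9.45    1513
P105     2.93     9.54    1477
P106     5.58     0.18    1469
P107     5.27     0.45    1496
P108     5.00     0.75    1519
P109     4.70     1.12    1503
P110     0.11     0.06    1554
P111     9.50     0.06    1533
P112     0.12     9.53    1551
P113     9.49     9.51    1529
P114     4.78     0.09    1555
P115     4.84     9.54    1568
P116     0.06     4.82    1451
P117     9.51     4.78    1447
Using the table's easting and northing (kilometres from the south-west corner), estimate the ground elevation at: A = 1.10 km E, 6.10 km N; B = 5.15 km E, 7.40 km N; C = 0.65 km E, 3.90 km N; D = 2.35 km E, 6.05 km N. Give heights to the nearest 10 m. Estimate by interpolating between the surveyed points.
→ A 1510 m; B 1530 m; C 1420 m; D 1480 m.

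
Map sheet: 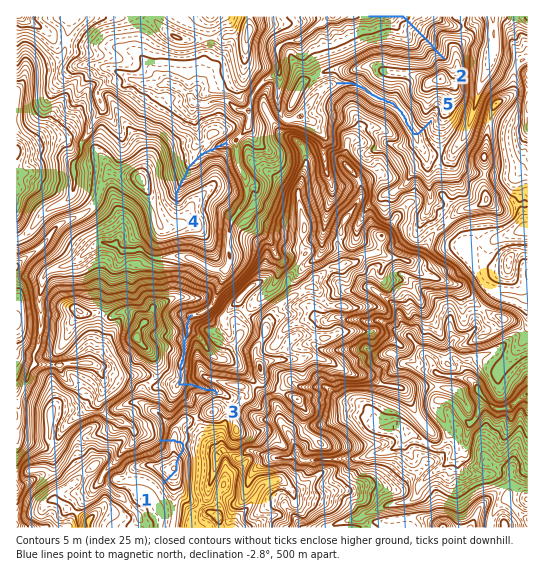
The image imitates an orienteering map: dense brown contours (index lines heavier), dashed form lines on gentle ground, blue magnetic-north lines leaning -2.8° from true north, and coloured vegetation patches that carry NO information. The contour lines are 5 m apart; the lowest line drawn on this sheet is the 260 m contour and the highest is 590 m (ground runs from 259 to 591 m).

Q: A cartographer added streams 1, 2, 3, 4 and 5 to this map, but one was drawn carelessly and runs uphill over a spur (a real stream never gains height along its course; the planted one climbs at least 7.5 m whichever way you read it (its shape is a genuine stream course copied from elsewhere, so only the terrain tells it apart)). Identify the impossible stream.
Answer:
1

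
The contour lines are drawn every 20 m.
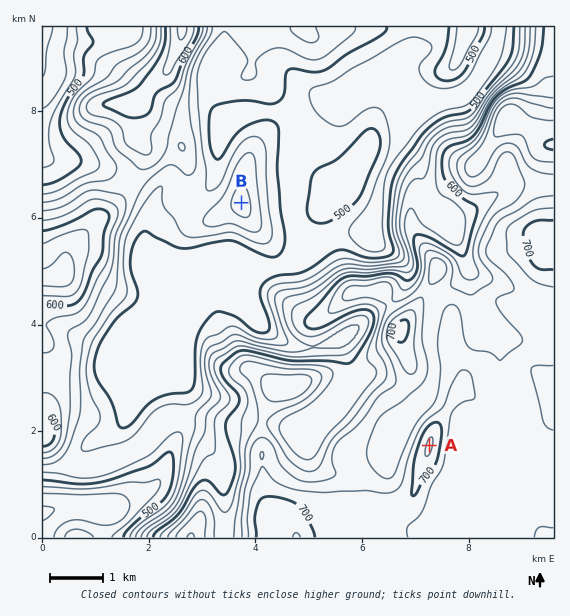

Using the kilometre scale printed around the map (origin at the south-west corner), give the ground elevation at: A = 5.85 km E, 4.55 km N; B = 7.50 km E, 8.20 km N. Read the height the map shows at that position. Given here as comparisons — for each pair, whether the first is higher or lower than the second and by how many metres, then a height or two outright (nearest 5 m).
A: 175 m higher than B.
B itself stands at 470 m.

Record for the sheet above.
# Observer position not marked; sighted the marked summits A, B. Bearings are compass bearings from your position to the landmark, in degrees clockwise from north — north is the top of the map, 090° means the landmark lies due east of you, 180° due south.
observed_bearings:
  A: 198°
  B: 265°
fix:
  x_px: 516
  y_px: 179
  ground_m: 630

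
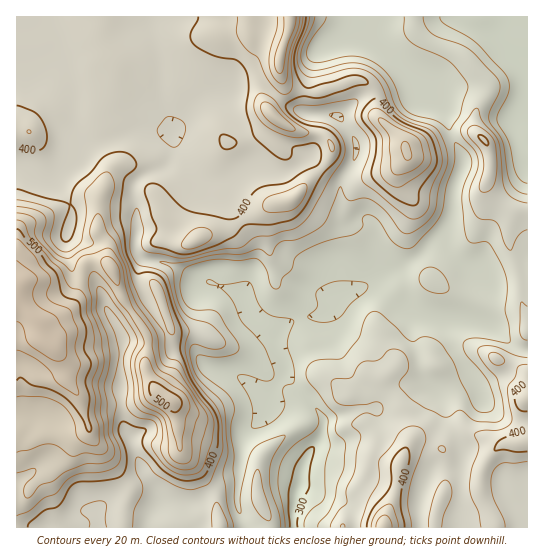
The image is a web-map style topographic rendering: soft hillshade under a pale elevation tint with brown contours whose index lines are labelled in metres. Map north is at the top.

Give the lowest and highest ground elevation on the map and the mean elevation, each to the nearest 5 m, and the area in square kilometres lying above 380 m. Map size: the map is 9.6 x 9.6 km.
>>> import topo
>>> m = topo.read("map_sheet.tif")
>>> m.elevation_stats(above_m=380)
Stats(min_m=290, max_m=560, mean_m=380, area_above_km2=46.7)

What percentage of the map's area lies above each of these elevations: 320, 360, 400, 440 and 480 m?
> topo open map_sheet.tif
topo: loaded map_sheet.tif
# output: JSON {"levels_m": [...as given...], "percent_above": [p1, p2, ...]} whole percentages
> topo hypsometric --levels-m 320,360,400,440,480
{"levels_m": [320, 360, 400, 440, 480], "percent_above": [94, 64, 27, 12, 5]}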